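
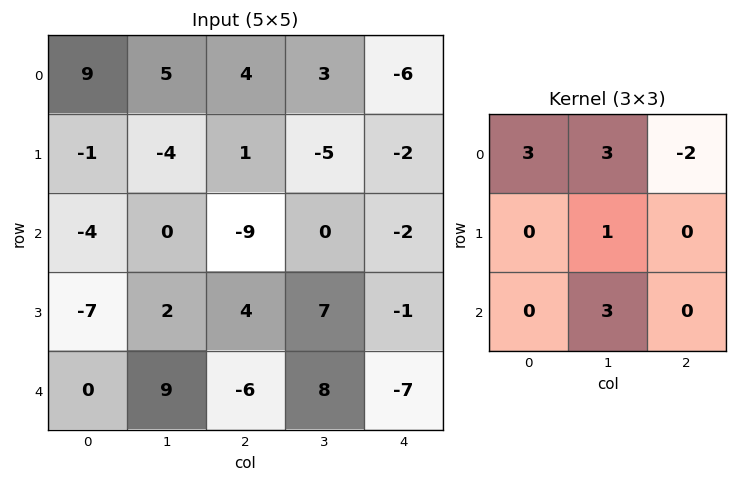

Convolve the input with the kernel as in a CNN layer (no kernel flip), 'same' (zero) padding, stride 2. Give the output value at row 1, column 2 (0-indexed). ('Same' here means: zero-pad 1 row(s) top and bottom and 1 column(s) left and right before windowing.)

The receptive field on the zero-padded input at this output position is [-5 -2 0 / 0 -2 0 / 7 -1 0]. Elementwise product with the kernel and sum: -5·3 + -2·3 + 0·-2 + -2·1 + -1·3.

-26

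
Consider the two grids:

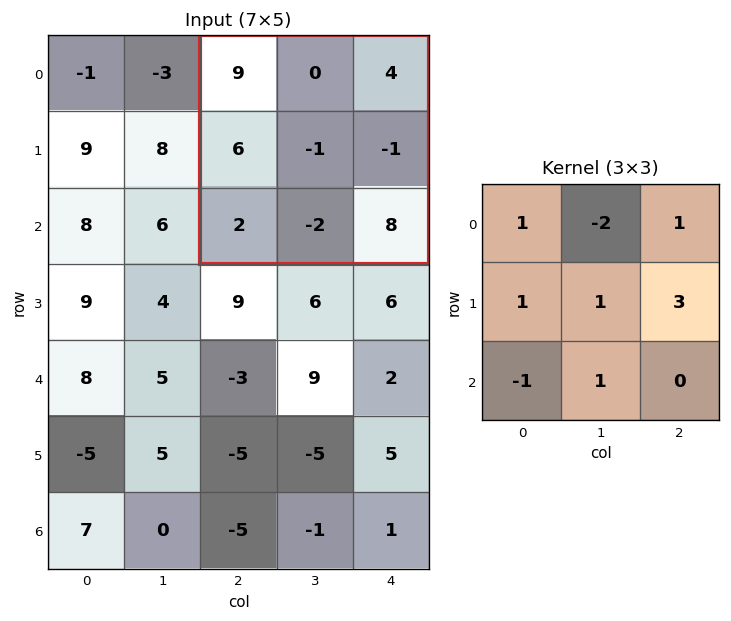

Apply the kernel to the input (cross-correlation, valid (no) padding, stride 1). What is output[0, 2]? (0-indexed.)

11

The receptive field on the input at this output position is [9 0 4 / 6 -1 -1 / 2 -2 8]. Elementwise product with the kernel and sum: 9·1 + 0·-2 + 4·1 + 6·1 + -1·1 + -1·3 + 2·-1 + -2·1.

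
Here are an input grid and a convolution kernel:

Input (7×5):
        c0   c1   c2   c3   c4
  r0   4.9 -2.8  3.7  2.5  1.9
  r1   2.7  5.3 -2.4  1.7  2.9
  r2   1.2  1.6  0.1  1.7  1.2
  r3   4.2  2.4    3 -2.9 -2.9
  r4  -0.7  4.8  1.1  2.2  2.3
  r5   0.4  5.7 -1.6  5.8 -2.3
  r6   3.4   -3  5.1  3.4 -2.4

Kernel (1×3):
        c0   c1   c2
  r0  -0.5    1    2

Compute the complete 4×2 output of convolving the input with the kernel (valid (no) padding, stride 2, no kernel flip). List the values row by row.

Output[0,0]: The receptive field on the input at this output position is [4.9 -2.8 3.7]. Elementwise product with the kernel and sum: 4.9·-0.5 + -2.8·1 + 3.7·2.
Output[0,1]: The receptive field on the input at this output position is [3.7 2.5 1.9]. Elementwise product with the kernel and sum: 3.7·-0.5 + 2.5·1 + 1.9·2.

2.15 4.45
1.2 4.05
7.35 6.25
5.5 -3.95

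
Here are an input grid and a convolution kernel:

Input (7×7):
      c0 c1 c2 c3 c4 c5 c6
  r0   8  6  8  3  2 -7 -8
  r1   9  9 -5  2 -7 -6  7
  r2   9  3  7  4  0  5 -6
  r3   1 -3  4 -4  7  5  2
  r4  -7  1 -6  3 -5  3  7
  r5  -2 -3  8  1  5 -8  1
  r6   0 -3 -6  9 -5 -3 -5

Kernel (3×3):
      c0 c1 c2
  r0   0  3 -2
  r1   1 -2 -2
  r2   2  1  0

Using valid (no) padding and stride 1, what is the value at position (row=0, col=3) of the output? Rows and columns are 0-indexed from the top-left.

The receptive field on the input at this output position is [3 2 -7 / 2 -7 -6 / 4 0 5]. Elementwise product with the kernel and sum: 2·3 + -7·-2 + 2·1 + -7·-2 + -6·-2 + 4·2 + 0·1.

56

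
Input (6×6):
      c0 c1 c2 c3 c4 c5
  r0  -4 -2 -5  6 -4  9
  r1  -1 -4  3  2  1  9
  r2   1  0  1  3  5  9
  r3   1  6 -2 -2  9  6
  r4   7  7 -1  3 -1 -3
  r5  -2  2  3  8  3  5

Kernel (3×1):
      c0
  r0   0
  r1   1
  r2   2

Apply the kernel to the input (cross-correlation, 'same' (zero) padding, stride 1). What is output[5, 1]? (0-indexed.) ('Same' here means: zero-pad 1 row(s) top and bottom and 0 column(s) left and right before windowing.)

The receptive field on the zero-padded input at this output position is [7 / 2 / 0]. Elementwise product with the kernel and sum: 2·1 + 0·2.

2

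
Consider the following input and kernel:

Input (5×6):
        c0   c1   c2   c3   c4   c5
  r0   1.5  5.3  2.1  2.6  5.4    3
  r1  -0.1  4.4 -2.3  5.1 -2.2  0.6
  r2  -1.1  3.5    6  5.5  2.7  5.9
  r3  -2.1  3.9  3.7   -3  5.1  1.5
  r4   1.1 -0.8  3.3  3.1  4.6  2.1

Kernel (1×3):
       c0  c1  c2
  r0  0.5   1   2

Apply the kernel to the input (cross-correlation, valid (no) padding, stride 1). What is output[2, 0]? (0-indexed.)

14.95

The receptive field on the input at this output position is [-1.1 3.5 6]. Elementwise product with the kernel and sum: -1.1·0.5 + 3.5·1 + 6·2.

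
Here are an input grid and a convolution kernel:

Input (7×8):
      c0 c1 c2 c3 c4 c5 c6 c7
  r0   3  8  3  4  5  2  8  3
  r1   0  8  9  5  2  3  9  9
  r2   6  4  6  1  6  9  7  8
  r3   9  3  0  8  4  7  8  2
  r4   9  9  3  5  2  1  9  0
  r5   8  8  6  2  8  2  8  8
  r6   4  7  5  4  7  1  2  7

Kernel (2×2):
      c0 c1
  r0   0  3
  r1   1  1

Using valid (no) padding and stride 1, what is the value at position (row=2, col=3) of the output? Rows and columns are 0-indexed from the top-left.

30

The receptive field on the input at this output position is [1 6 / 8 4]. Elementwise product with the kernel and sum: 6·3 + 8·1 + 4·1.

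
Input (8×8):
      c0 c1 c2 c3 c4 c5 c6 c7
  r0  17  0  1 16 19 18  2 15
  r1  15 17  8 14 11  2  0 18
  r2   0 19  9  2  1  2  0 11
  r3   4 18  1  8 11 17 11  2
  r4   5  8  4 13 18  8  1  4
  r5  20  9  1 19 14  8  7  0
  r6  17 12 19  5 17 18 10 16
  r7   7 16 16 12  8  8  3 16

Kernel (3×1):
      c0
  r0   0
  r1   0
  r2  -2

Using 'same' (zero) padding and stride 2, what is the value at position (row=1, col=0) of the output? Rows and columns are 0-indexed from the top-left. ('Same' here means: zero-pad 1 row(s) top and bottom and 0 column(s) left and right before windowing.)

-8

The receptive field on the zero-padded input at this output position is [15 / 0 / 4]. Elementwise product with the kernel and sum: 4·-2.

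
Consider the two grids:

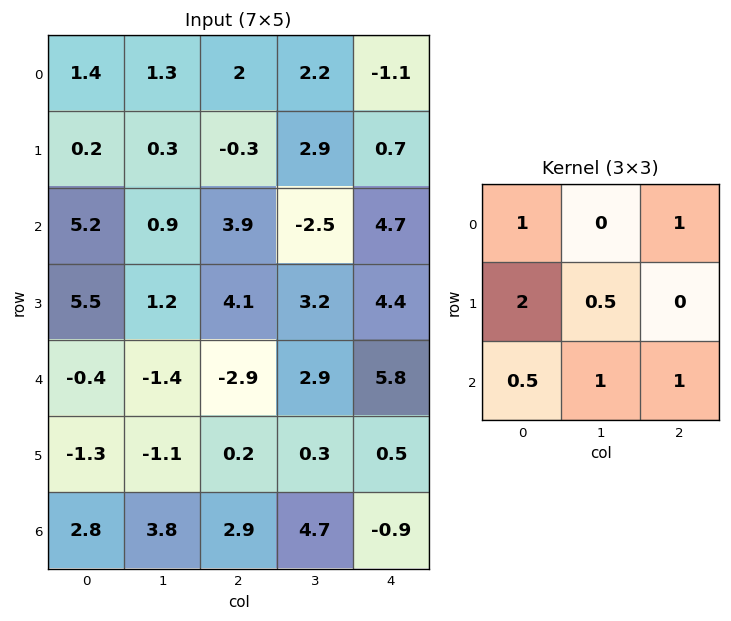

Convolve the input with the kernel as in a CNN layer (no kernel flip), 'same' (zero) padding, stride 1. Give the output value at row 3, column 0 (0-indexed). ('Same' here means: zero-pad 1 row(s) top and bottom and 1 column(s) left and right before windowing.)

The receptive field on the zero-padded input at this output position is [0 5.2 0.9 / 0 5.5 1.2 / 0 -0.4 -1.4]. Elementwise product with the kernel and sum: 0·1 + 0.9·1 + 0·2 + 5.5·0.5 + 0·0.5 + -0.4·1 + -1.4·1.

1.85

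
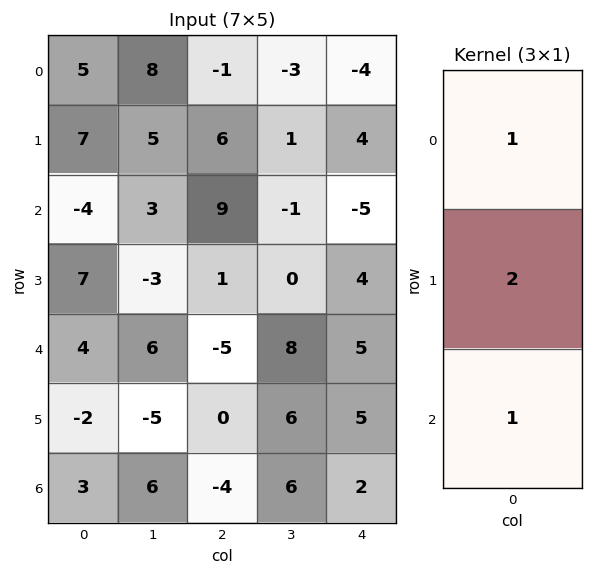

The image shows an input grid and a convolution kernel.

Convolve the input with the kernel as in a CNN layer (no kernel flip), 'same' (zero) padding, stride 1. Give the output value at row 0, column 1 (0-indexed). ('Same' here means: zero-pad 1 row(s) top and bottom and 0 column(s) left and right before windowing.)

21

The receptive field on the zero-padded input at this output position is [0 / 8 / 5]. Elementwise product with the kernel and sum: 0·1 + 8·2 + 5·1.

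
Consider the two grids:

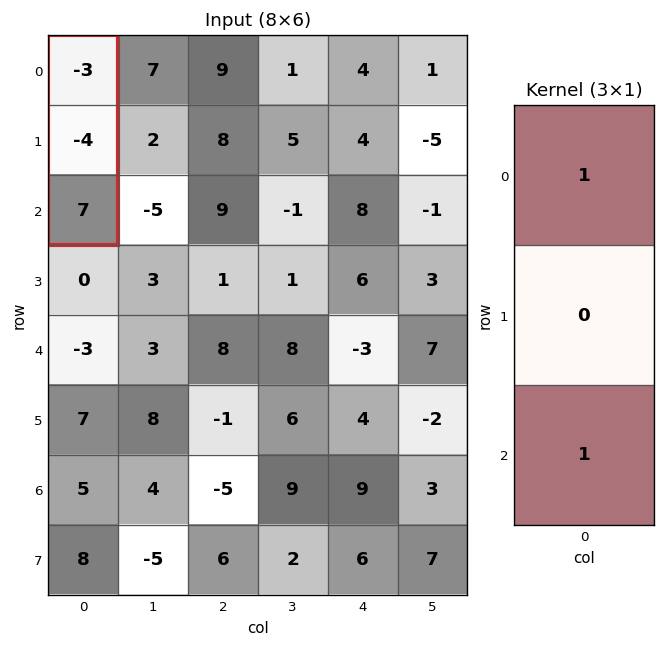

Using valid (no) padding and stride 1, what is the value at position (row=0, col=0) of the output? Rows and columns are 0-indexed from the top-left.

4

The receptive field on the input at this output position is [-3 / -4 / 7]. Elementwise product with the kernel and sum: -3·1 + 7·1.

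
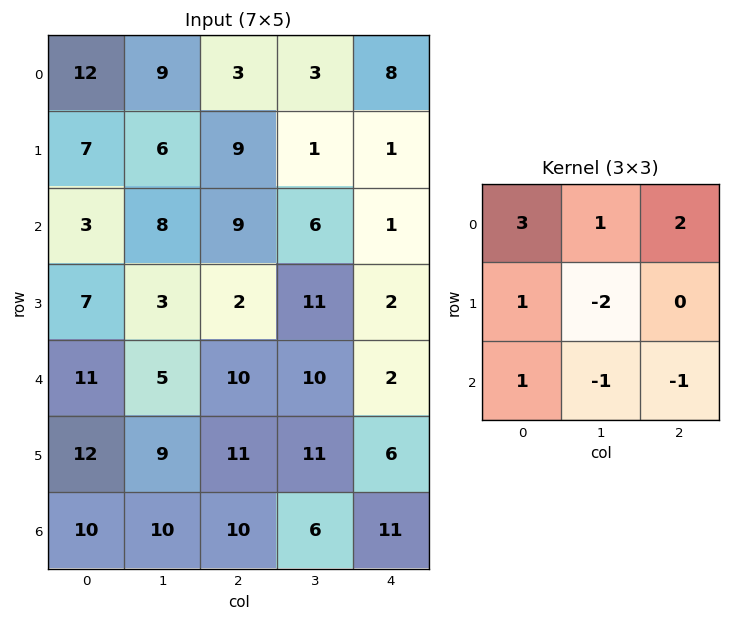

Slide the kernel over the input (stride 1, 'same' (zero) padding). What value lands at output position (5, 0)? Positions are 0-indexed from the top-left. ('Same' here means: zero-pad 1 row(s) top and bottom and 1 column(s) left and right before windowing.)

-23

The receptive field on the zero-padded input at this output position is [0 11 5 / 0 12 9 / 0 10 10]. Elementwise product with the kernel and sum: 0·3 + 11·1 + 5·2 + 0·1 + 12·-2 + 0·1 + 10·-1 + 10·-1.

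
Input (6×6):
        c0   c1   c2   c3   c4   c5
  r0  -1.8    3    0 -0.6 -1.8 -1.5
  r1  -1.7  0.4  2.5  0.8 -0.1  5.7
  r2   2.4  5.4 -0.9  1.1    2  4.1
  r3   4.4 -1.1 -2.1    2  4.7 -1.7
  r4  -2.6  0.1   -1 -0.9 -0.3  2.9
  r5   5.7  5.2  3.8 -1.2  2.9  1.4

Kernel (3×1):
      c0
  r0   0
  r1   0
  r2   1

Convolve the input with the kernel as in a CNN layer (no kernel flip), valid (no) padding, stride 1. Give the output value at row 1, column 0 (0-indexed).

4.4

The receptive field on the input at this output position is [-1.7 / 2.4 / 4.4]. Elementwise product with the kernel and sum: 4.4·1.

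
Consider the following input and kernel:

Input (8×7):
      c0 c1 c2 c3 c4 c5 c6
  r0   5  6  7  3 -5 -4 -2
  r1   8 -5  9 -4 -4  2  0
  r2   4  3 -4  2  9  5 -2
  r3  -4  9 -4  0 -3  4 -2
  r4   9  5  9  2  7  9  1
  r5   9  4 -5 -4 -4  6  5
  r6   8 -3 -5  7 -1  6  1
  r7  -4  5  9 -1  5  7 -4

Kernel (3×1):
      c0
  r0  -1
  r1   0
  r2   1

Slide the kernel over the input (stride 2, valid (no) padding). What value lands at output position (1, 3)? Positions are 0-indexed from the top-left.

3

The receptive field on the input at this output position is [-2 / -2 / 1]. Elementwise product with the kernel and sum: -2·-1 + 1·1.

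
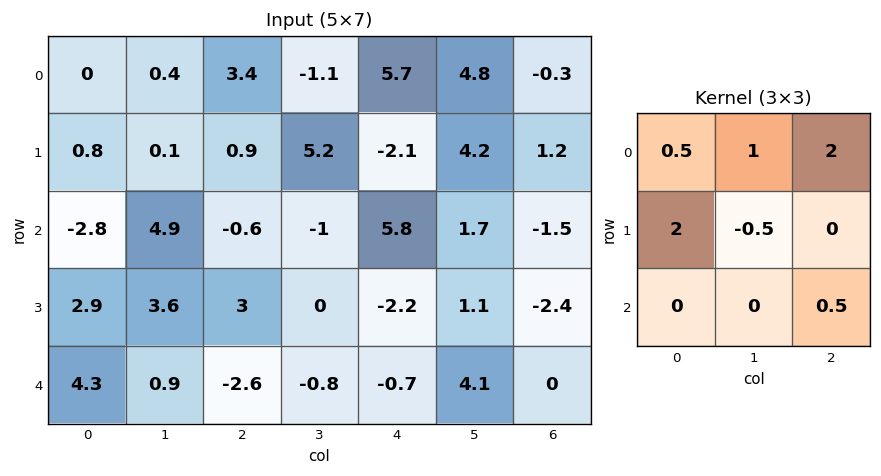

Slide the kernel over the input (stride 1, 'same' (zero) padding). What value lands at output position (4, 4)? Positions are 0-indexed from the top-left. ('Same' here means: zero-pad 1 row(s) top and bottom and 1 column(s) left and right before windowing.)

The receptive field on the zero-padded input at this output position is [0 -2.2 1.1 / -0.8 -0.7 4.1 / 0 0 0]. Elementwise product with the kernel and sum: 0·0.5 + -2.2·1 + 1.1·2 + -0.8·2 + -0.7·-0.5 + 0·0.5.

-1.25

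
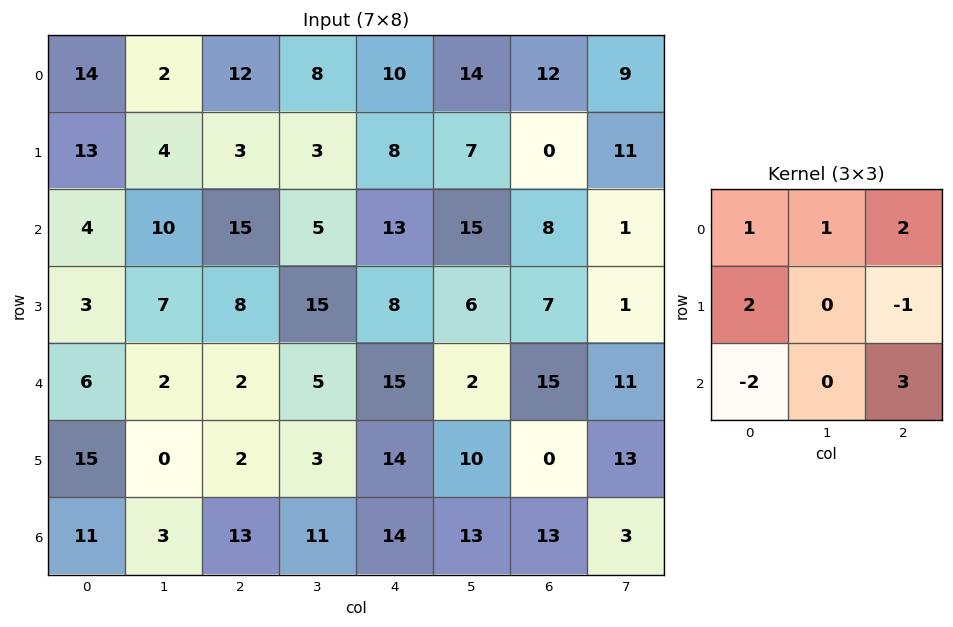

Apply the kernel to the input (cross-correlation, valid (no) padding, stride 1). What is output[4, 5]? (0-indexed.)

The receptive field on the input at this output position is [2 15 11 / 10 0 13 / 13 13 3]. Elementwise product with the kernel and sum: 2·1 + 15·1 + 11·2 + 10·2 + 13·-1 + 13·-2 + 3·3.

29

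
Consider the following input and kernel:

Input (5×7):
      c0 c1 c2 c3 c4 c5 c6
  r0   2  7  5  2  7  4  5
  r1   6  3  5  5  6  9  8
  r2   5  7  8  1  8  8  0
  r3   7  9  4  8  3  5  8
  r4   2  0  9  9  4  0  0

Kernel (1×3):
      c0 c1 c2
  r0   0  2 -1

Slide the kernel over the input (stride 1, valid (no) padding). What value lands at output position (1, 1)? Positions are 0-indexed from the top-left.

5

The receptive field on the input at this output position is [3 5 5]. Elementwise product with the kernel and sum: 5·2 + 5·-1.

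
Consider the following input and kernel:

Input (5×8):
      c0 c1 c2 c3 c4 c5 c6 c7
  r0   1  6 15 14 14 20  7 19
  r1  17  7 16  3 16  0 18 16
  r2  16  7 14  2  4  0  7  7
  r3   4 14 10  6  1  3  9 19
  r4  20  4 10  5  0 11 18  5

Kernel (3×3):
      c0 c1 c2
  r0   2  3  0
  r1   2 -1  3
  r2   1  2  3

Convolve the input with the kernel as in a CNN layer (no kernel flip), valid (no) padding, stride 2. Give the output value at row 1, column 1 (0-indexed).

71

The receptive field on the input at this output position is [14 2 4 / 10 6 1 / 10 5 0]. Elementwise product with the kernel and sum: 14·2 + 2·3 + 10·2 + 6·-1 + 1·3 + 10·1 + 5·2 + 0·3.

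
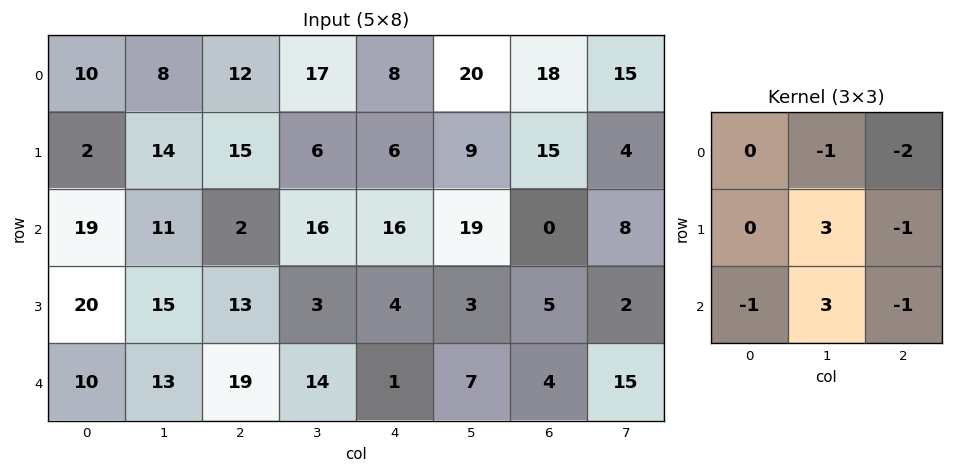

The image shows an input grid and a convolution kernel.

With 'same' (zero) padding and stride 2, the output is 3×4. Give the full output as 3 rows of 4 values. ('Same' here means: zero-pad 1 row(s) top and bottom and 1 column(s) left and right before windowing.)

14 44 7 71
61 -16 11 -21
-33 24 -14 -12

Output[0,0]: The receptive field on the zero-padded input at this output position is [0 0 0 / 0 10 8 / 0 2 14]. Elementwise product with the kernel and sum: 0·-1 + 0·-2 + 10·3 + 8·-1 + 0·-1 + 2·3 + 14·-1.
Output[0,1]: The receptive field on the zero-padded input at this output position is [0 0 0 / 8 12 17 / 14 15 6]. Elementwise product with the kernel and sum: 0·-1 + 0·-2 + 12·3 + 17·-1 + 14·-1 + 15·3 + 6·-1.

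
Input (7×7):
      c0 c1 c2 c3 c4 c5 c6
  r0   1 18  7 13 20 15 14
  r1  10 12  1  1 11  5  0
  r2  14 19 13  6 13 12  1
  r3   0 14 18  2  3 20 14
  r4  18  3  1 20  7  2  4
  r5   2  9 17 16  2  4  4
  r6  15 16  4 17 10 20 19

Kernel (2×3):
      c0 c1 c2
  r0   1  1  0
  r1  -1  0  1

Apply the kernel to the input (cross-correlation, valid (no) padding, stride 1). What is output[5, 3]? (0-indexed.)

21

The receptive field on the input at this output position is [16 2 4 / 17 10 20]. Elementwise product with the kernel and sum: 16·1 + 2·1 + 17·-1 + 20·1.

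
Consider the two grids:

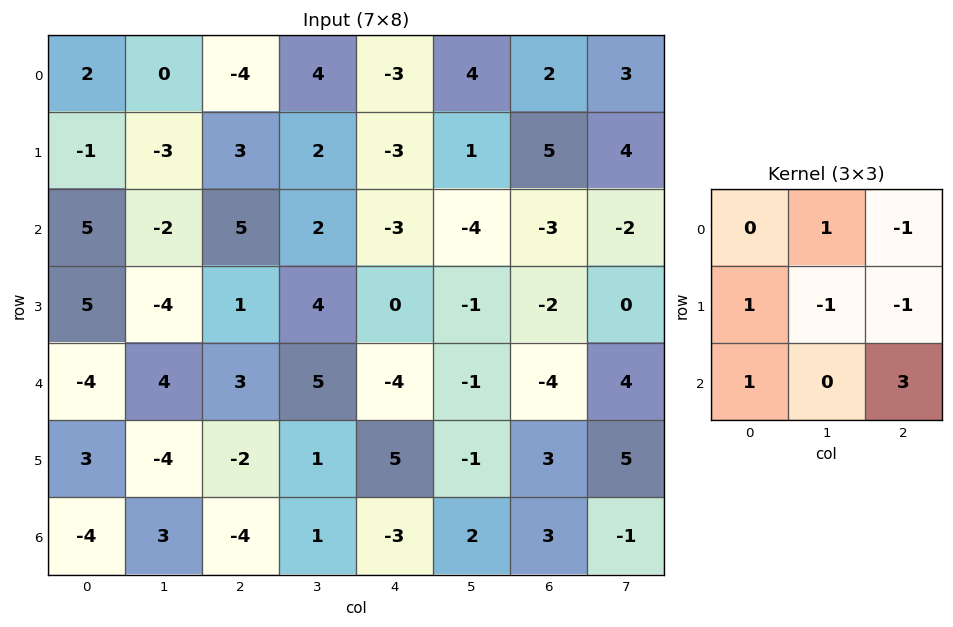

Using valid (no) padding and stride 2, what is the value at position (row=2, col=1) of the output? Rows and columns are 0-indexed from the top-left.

The receptive field on the input at this output position is [3 5 -4 / -2 1 5 / -4 1 -3]. Elementwise product with the kernel and sum: 5·1 + -4·-1 + -2·1 + 1·-1 + 5·-1 + -4·1 + -3·3.

-12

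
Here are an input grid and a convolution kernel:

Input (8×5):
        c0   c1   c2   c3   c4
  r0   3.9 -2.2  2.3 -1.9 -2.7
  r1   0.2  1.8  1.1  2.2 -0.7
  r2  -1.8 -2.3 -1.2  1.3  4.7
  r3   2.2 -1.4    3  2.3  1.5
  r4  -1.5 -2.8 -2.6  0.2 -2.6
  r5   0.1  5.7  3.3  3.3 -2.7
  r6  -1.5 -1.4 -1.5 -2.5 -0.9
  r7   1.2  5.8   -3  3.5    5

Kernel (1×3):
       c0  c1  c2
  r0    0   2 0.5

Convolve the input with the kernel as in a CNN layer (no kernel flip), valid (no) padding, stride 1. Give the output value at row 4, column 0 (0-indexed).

-6.9

The receptive field on the input at this output position is [-1.5 -2.8 -2.6]. Elementwise product with the kernel and sum: -2.8·2 + -2.6·0.5.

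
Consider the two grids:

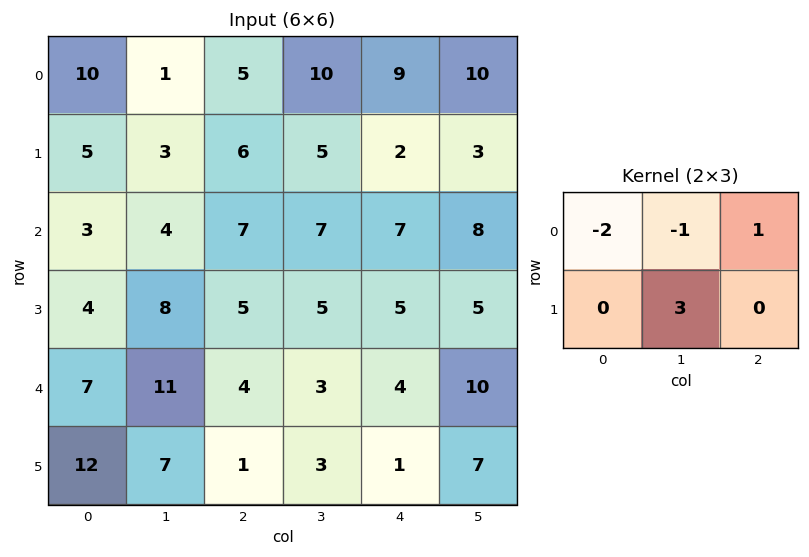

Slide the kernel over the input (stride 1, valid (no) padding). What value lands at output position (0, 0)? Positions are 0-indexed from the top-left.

-7

The receptive field on the input at this output position is [10 1 5 / 5 3 6]. Elementwise product with the kernel and sum: 10·-2 + 1·-1 + 5·1 + 3·3.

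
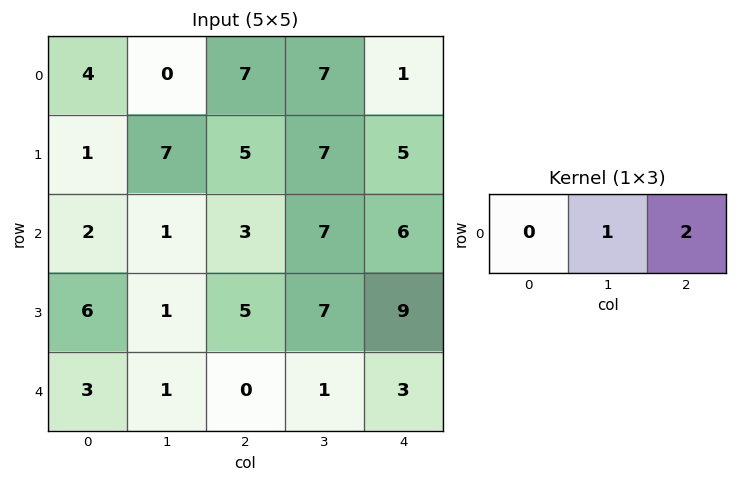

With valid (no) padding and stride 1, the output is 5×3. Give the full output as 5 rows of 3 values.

14 21 9
17 19 17
7 17 19
11 19 25
1 2 7

Output[0,0]: The receptive field on the input at this output position is [4 0 7]. Elementwise product with the kernel and sum: 0·1 + 7·2.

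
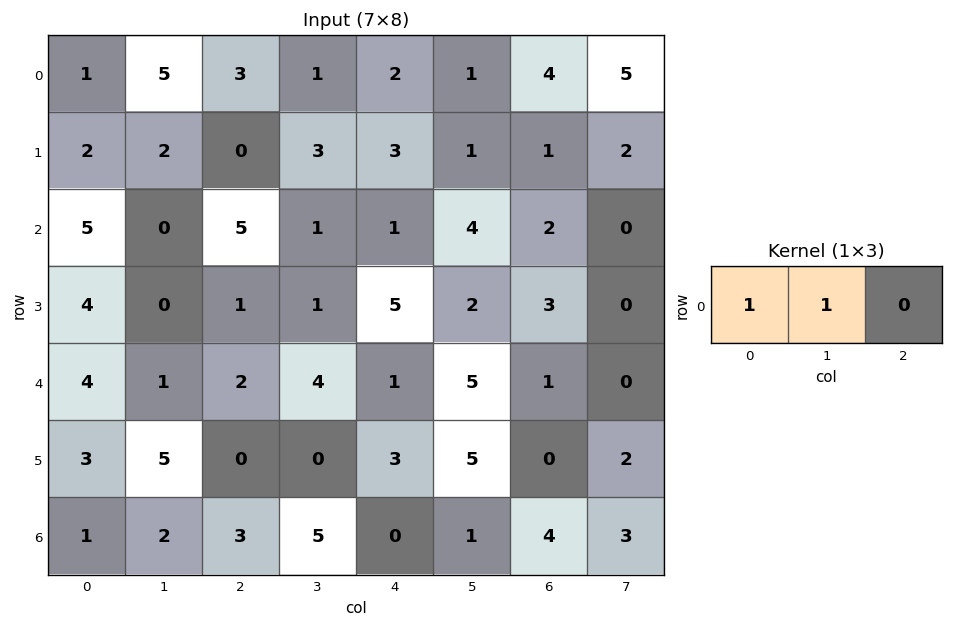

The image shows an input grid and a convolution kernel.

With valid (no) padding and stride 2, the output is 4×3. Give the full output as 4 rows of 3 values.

6 4 3
5 6 5
5 6 6
3 8 1

Output[0,0]: The receptive field on the input at this output position is [1 5 3]. Elementwise product with the kernel and sum: 1·1 + 5·1.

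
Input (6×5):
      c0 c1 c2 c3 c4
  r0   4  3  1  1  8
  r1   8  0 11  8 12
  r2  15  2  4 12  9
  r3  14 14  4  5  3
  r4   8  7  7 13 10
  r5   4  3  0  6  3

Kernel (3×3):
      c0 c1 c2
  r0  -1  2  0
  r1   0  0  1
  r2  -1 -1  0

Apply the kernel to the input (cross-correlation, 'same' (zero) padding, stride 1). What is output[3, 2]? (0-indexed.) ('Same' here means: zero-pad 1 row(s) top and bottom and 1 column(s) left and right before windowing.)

The receptive field on the zero-padded input at this output position is [2 4 12 / 14 4 5 / 7 7 13]. Elementwise product with the kernel and sum: 2·-1 + 4·2 + 5·1 + 7·-1 + 7·-1.

-3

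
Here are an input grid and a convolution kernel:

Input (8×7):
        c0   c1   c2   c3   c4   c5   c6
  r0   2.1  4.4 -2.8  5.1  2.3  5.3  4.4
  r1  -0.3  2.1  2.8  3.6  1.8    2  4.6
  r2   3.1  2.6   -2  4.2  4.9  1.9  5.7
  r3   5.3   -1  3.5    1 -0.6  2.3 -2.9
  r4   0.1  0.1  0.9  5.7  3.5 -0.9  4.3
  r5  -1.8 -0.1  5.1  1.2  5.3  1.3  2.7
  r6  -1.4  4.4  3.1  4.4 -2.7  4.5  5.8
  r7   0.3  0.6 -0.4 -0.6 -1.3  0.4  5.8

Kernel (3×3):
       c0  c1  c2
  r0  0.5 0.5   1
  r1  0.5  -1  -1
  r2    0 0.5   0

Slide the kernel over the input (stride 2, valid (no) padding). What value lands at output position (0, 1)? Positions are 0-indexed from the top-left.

1.55

The receptive field on the input at this output position is [-2.8 5.1 2.3 / 2.8 3.6 1.8 / -2 4.2 4.9]. Elementwise product with the kernel and sum: -2.8·0.5 + 5.1·0.5 + 2.3·1 + 2.8·0.5 + 3.6·-1 + 1.8·-1 + 4.2·0.5.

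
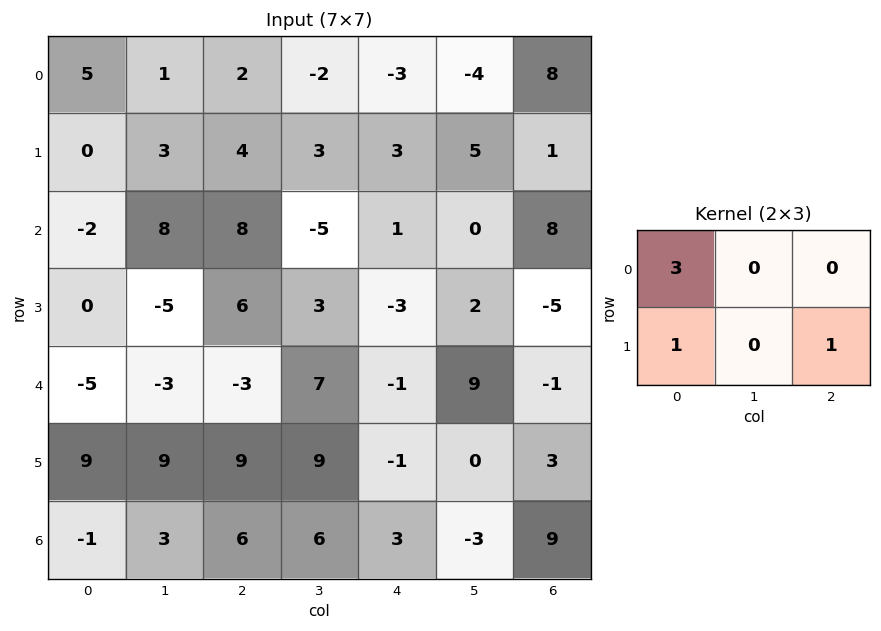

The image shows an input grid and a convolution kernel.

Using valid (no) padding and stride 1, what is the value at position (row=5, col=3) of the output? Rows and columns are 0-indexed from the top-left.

30

The receptive field on the input at this output position is [9 -1 0 / 6 3 -3]. Elementwise product with the kernel and sum: 9·3 + 6·1 + -3·1.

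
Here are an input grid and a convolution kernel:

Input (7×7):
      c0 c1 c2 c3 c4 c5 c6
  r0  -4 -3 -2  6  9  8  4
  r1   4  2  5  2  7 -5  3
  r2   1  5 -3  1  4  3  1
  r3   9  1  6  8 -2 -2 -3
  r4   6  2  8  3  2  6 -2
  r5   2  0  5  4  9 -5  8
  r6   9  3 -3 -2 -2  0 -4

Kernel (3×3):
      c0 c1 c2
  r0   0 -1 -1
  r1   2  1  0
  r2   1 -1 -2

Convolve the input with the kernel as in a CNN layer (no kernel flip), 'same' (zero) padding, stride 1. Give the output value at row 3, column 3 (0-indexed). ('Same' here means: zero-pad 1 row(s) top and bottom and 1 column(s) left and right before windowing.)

16

The receptive field on the zero-padded input at this output position is [-3 1 4 / 6 8 -2 / 8 3 2]. Elementwise product with the kernel and sum: 1·-1 + 4·-1 + 6·2 + 8·1 + 8·1 + 3·-1 + 2·-2.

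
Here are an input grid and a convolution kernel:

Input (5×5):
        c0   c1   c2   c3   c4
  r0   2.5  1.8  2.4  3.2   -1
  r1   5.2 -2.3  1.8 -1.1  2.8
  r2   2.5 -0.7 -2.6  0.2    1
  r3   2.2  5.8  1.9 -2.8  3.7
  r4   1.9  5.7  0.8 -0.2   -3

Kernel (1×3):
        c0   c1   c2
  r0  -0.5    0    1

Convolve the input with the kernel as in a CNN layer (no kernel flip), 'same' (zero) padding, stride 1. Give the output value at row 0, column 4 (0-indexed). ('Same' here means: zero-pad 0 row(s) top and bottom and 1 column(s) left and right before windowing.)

-1.6

The receptive field on the zero-padded input at this output position is [3.2 -1 0]. Elementwise product with the kernel and sum: 3.2·-0.5 + 0·1.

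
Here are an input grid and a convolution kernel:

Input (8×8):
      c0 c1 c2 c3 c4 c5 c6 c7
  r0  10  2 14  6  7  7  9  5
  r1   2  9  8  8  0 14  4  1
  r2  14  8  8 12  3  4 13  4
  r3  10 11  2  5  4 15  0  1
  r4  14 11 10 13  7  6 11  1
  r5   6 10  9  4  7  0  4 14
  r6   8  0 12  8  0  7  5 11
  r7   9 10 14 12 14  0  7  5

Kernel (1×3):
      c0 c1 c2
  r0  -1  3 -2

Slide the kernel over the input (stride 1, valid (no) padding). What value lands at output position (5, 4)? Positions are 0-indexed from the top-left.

The receptive field on the input at this output position is [7 0 4]. Elementwise product with the kernel and sum: 7·-1 + 0·3 + 4·-2.

-15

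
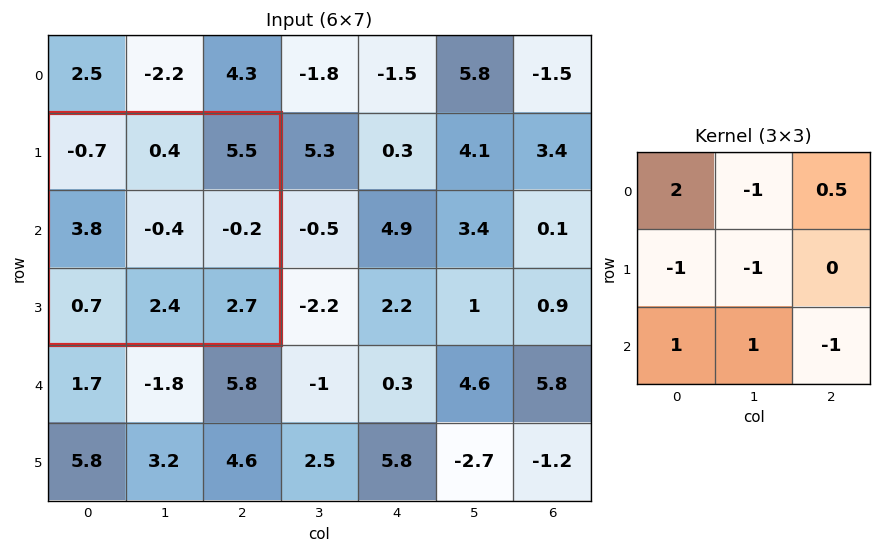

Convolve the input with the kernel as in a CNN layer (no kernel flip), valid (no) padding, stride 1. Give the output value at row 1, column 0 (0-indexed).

The receptive field on the input at this output position is [-0.7 0.4 5.5 / 3.8 -0.4 -0.2 / 0.7 2.4 2.7]. Elementwise product with the kernel and sum: -0.7·2 + 0.4·-1 + 5.5·0.5 + 3.8·-1 + -0.4·-1 + 0.7·1 + 2.4·1 + 2.7·-1.

-2.05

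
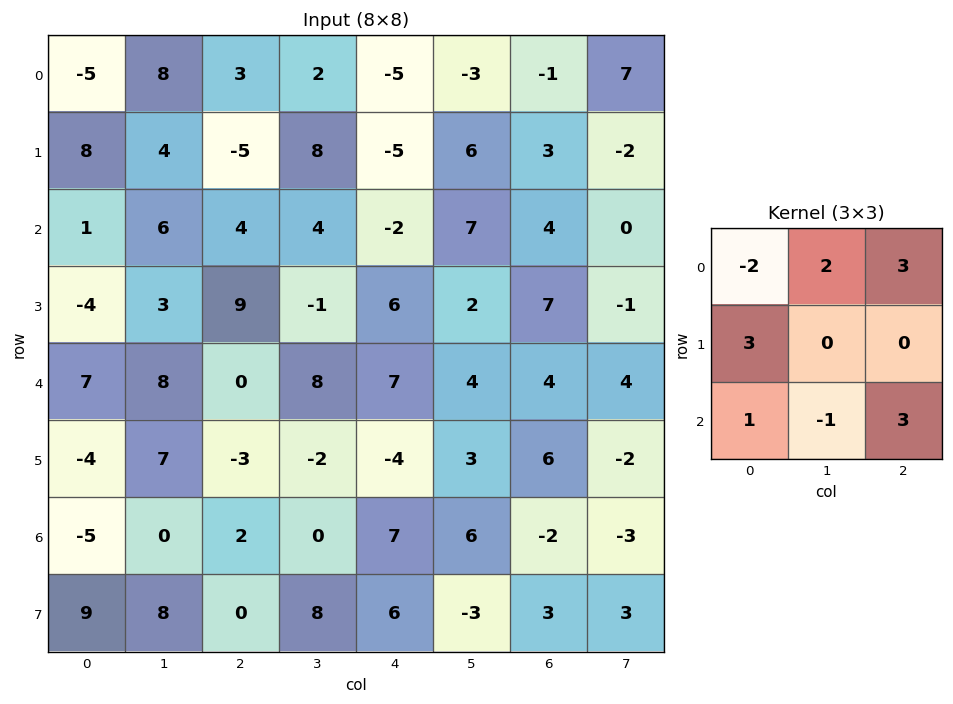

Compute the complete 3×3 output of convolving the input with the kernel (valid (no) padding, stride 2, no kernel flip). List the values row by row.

66 -38 -11
9 34 63
-9 51 -11

Output[0,0]: The receptive field on the input at this output position is [-5 8 3 / 8 4 -5 / 1 6 4]. Elementwise product with the kernel and sum: -5·-2 + 8·2 + 3·3 + 8·3 + 1·1 + 6·-1 + 4·3.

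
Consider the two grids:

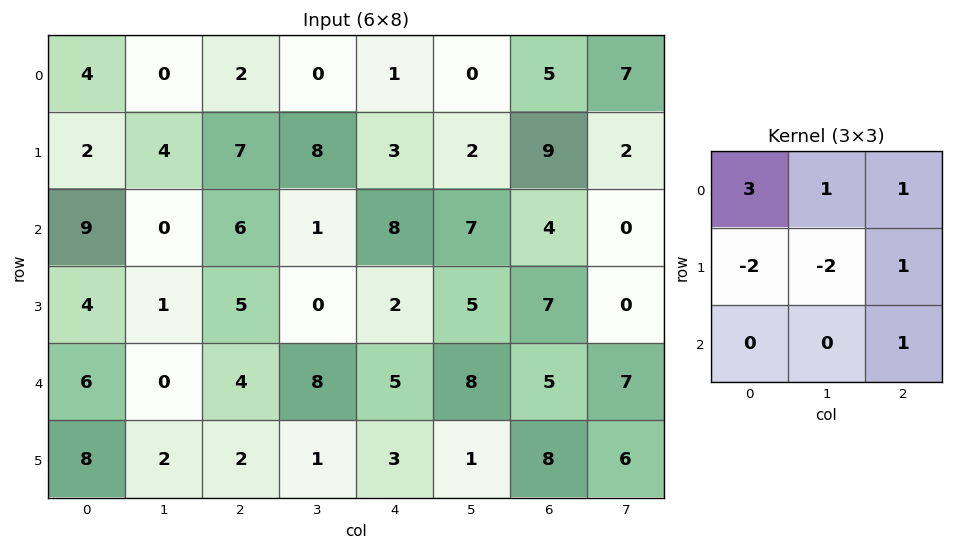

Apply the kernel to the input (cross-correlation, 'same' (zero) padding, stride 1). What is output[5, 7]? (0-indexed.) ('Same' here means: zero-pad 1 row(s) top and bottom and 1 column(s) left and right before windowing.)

-6

The receptive field on the zero-padded input at this output position is [5 7 0 / 8 6 0 / 0 0 0]. Elementwise product with the kernel and sum: 5·3 + 7·1 + 0·1 + 8·-2 + 6·-2 + 0·1 + 0·1.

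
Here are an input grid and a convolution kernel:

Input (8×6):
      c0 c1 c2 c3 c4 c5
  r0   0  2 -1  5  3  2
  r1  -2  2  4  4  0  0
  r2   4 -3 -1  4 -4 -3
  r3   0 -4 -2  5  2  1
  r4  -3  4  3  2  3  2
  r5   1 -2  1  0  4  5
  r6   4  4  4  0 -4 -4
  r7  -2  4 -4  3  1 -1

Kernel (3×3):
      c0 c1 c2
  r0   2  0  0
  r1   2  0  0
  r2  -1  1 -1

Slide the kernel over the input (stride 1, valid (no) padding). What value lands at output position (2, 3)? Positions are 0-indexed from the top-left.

The receptive field on the input at this output position is [4 -4 -3 / 5 2 1 / 2 3 2]. Elementwise product with the kernel and sum: 4·2 + 5·2 + 2·-1 + 3·1 + 2·-1.

17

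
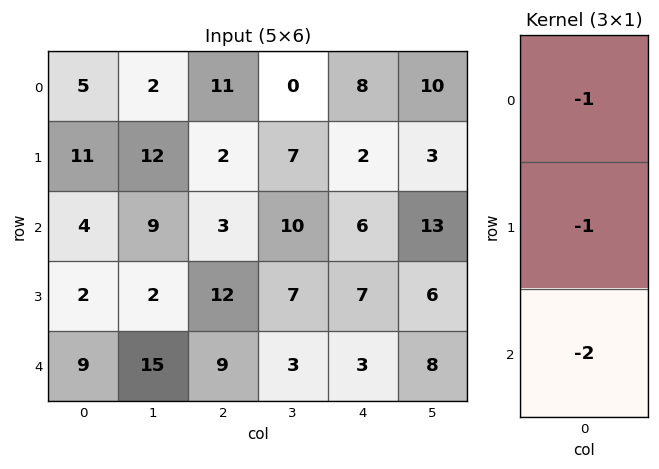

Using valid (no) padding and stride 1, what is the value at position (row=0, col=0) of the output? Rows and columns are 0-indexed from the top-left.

-24

The receptive field on the input at this output position is [5 / 11 / 4]. Elementwise product with the kernel and sum: 5·-1 + 11·-1 + 4·-2.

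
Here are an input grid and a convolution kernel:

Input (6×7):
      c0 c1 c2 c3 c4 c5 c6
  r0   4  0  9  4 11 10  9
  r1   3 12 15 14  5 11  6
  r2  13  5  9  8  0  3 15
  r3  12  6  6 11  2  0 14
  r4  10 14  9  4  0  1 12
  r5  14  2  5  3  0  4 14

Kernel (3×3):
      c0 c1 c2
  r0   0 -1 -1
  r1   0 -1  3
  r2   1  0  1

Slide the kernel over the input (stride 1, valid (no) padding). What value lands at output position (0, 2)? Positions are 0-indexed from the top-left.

-5

The receptive field on the input at this output position is [9 4 11 / 15 14 5 / 9 8 0]. Elementwise product with the kernel and sum: 4·-1 + 11·-1 + 14·-1 + 5·3 + 9·1 + 0·1.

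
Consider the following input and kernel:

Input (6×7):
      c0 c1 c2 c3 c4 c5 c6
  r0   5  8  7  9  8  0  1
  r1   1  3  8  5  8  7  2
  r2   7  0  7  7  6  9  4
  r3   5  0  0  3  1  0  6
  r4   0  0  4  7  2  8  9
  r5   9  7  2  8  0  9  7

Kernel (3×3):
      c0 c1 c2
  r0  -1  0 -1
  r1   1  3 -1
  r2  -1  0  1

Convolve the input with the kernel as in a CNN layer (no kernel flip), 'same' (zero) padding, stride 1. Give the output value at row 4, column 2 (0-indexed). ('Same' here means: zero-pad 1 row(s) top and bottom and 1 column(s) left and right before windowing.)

The receptive field on the zero-padded input at this output position is [0 0 3 / 0 4 7 / 7 2 8]. Elementwise product with the kernel and sum: 0·-1 + 3·-1 + 0·1 + 4·3 + 7·-1 + 7·-1 + 8·1.

3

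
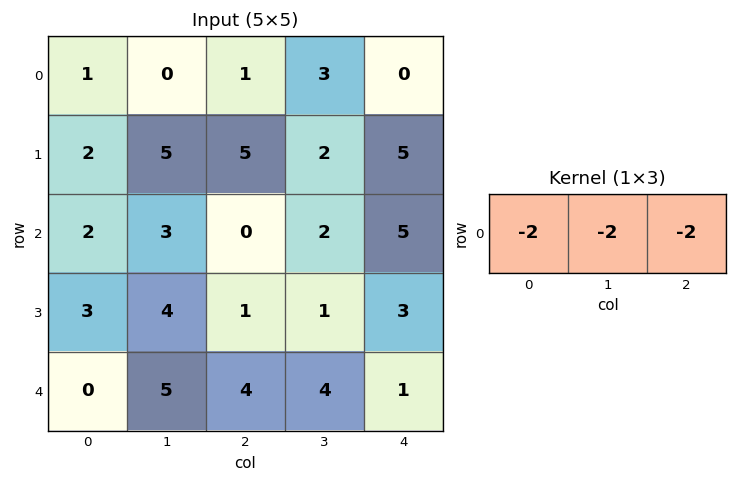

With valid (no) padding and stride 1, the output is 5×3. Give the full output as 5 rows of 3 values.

Output[0,0]: The receptive field on the input at this output position is [1 0 1]. Elementwise product with the kernel and sum: 1·-2 + 0·-2 + 1·-2.

-4 -8 -8
-24 -24 -24
-10 -10 -14
-16 -12 -10
-18 -26 -18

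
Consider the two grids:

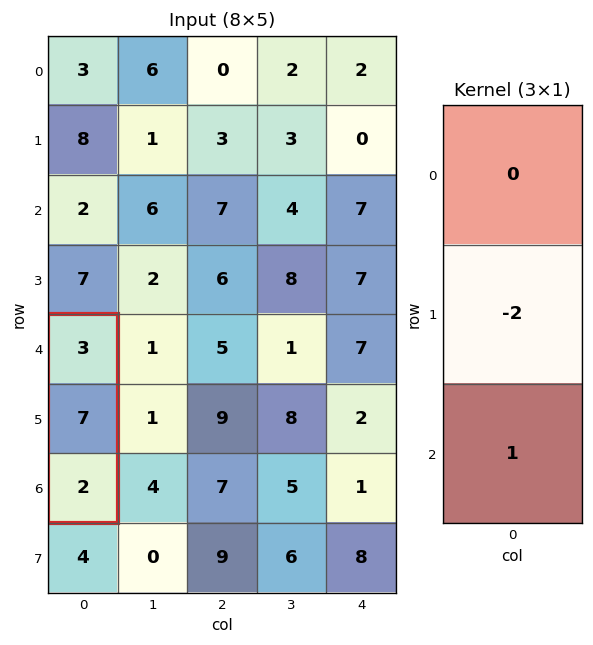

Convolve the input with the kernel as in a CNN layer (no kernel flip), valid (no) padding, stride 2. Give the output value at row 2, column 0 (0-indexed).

The receptive field on the input at this output position is [3 / 7 / 2]. Elementwise product with the kernel and sum: 7·-2 + 2·1.

-12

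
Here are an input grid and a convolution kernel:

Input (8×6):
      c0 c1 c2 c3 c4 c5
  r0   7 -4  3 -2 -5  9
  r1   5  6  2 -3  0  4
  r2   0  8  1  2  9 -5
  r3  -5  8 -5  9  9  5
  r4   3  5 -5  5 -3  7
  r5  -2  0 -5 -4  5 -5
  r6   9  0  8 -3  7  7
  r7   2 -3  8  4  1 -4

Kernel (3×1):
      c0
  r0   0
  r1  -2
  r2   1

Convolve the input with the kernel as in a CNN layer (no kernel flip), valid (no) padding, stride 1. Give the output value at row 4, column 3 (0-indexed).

5

The receptive field on the input at this output position is [5 / -4 / -3]. Elementwise product with the kernel and sum: -4·-2 + -3·1.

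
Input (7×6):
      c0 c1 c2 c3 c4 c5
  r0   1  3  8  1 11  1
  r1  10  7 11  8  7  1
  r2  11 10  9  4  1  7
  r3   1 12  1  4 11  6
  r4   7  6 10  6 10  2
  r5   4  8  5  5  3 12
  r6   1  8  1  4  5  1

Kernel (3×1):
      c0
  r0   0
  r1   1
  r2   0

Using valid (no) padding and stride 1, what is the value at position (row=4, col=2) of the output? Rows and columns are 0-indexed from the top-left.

5

The receptive field on the input at this output position is [10 / 5 / 1]. Elementwise product with the kernel and sum: 5·1.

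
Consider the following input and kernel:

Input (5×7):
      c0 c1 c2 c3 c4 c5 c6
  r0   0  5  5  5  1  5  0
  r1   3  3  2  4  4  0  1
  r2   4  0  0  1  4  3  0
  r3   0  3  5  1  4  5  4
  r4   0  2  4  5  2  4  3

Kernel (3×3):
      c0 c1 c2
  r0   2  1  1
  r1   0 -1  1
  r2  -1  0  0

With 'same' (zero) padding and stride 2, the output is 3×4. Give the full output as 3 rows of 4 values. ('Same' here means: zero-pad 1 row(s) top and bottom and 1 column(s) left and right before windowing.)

5 -3 0 0
2 10 10 -4
5 13 13 11

Output[0,0]: The receptive field on the zero-padded input at this output position is [0 0 0 / 0 0 5 / 0 3 3]. Elementwise product with the kernel and sum: 0·2 + 0·1 + 0·1 + 0·-1 + 5·1 + 0·-1.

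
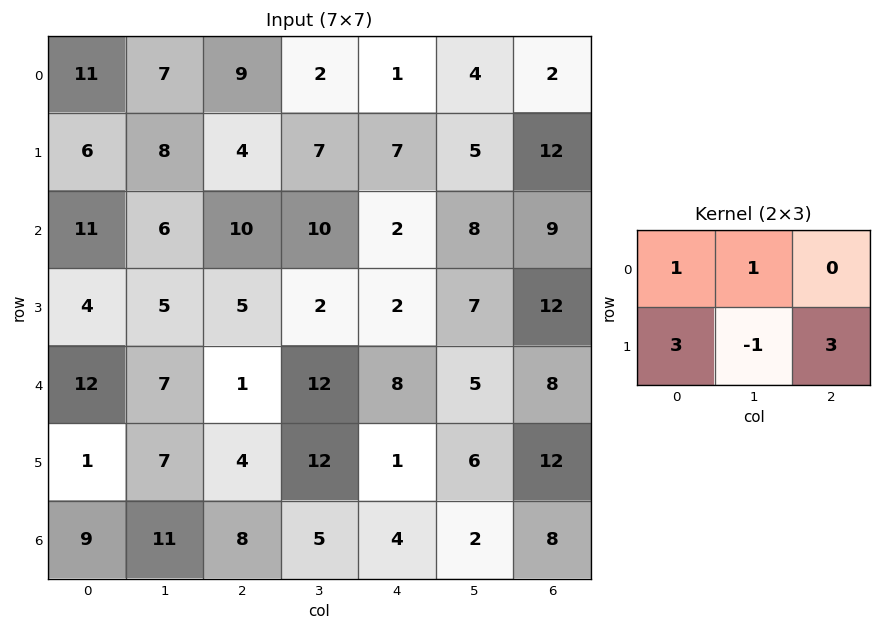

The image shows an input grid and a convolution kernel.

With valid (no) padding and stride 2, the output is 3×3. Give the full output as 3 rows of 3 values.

40 37 57
39 39 45
27 16 46

Output[0,0]: The receptive field on the input at this output position is [11 7 9 / 6 8 4]. Elementwise product with the kernel and sum: 11·1 + 7·1 + 6·3 + 8·-1 + 4·3.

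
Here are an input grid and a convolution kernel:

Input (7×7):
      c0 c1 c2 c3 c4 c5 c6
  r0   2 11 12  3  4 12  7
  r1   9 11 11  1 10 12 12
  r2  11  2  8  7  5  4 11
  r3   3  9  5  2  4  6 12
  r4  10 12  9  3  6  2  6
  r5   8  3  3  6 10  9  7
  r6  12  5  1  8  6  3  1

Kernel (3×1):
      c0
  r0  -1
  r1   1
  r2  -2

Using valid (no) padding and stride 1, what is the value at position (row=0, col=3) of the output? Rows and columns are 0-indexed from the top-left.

-16

The receptive field on the input at this output position is [3 / 1 / 7]. Elementwise product with the kernel and sum: 3·-1 + 1·1 + 7·-2.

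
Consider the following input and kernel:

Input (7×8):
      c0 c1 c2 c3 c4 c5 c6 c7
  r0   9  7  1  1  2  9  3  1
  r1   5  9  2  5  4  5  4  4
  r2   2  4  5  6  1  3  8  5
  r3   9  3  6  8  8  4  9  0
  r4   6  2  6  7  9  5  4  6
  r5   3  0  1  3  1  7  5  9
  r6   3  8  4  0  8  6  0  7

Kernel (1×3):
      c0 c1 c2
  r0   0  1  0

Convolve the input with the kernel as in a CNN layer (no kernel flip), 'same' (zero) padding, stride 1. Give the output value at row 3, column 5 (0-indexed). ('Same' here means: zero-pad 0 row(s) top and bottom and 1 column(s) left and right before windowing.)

The receptive field on the zero-padded input at this output position is [8 4 9]. Elementwise product with the kernel and sum: 4·1.

4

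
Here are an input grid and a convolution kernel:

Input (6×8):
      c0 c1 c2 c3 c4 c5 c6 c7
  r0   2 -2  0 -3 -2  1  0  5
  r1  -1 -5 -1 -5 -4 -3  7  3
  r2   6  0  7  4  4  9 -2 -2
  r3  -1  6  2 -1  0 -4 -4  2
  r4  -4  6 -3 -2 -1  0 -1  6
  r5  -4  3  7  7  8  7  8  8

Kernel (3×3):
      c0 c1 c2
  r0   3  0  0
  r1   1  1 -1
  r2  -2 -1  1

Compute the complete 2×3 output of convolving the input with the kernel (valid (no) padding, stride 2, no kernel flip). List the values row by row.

-4 -16 -39
20 29 13

Output[0,0]: The receptive field on the input at this output position is [2 -2 0 / -1 -5 -1 / 6 0 7]. Elementwise product with the kernel and sum: 2·3 + -1·1 + -5·1 + -1·-1 + 6·-2 + 0·-1 + 7·1.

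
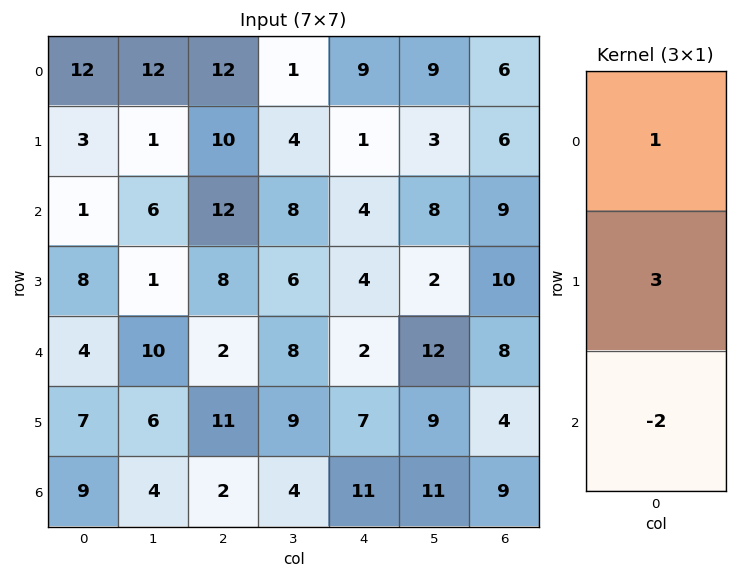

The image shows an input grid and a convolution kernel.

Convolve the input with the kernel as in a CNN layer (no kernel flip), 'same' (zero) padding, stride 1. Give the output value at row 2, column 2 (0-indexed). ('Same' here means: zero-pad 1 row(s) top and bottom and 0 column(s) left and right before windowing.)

The receptive field on the zero-padded input at this output position is [10 / 12 / 8]. Elementwise product with the kernel and sum: 10·1 + 12·3 + 8·-2.

30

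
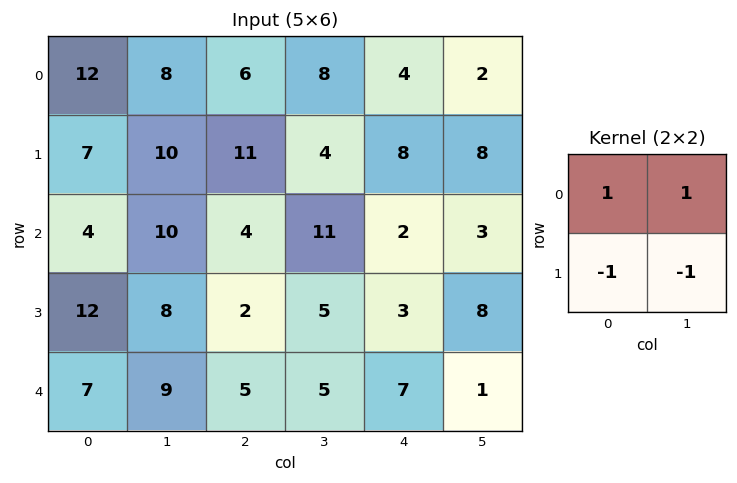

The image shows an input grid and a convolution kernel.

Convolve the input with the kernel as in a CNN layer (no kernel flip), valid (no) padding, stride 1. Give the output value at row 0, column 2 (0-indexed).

-1

The receptive field on the input at this output position is [6 8 / 11 4]. Elementwise product with the kernel and sum: 6·1 + 8·1 + 11·-1 + 4·-1.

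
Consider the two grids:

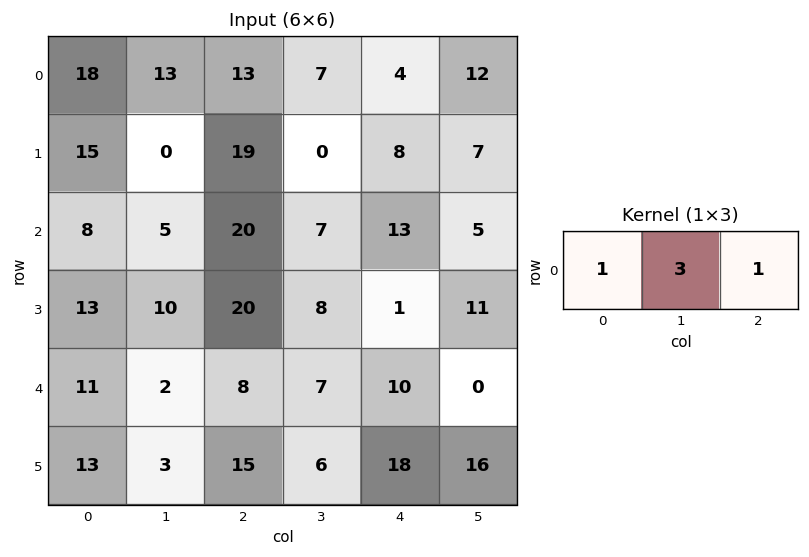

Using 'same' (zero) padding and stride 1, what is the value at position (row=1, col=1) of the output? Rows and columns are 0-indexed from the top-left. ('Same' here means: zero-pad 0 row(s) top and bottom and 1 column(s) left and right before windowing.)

The receptive field on the zero-padded input at this output position is [15 0 19]. Elementwise product with the kernel and sum: 15·1 + 0·3 + 19·1.

34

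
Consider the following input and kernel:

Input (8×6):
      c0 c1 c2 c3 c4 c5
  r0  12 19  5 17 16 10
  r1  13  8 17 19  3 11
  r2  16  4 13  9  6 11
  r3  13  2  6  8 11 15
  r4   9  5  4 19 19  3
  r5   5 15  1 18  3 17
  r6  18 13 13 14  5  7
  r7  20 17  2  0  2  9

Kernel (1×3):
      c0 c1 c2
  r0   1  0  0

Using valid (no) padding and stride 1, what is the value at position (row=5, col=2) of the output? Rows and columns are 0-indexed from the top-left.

The receptive field on the input at this output position is [1 18 3]. Elementwise product with the kernel and sum: 1·1.

1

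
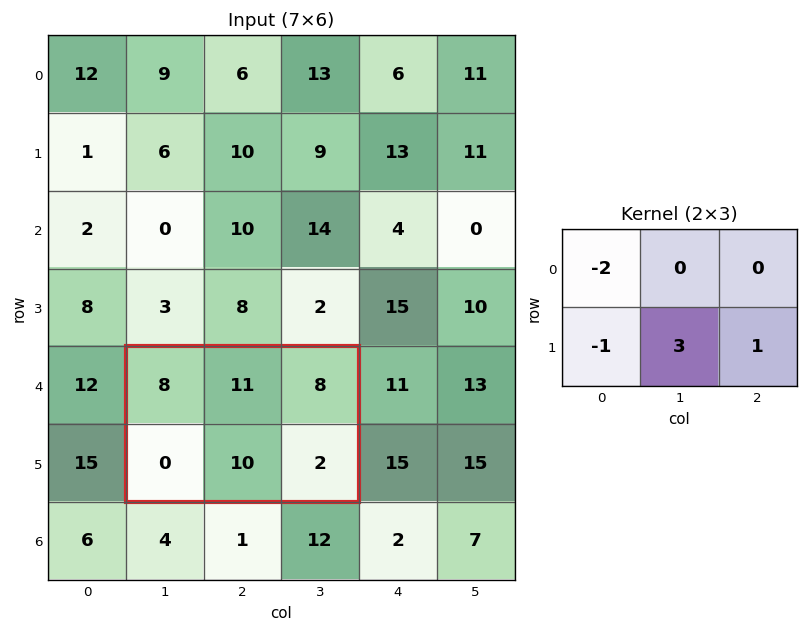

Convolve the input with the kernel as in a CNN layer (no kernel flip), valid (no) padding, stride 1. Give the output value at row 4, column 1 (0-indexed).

16

The receptive field on the input at this output position is [8 11 8 / 0 10 2]. Elementwise product with the kernel and sum: 8·-2 + 0·-1 + 10·3 + 2·1.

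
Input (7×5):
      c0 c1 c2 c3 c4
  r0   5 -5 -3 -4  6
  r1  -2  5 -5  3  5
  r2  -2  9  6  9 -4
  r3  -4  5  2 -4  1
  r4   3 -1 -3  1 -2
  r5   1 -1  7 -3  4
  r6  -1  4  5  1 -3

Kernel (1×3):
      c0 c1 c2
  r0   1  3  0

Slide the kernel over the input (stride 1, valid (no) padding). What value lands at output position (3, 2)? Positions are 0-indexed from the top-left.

-10

The receptive field on the input at this output position is [2 -4 1]. Elementwise product with the kernel and sum: 2·1 + -4·3.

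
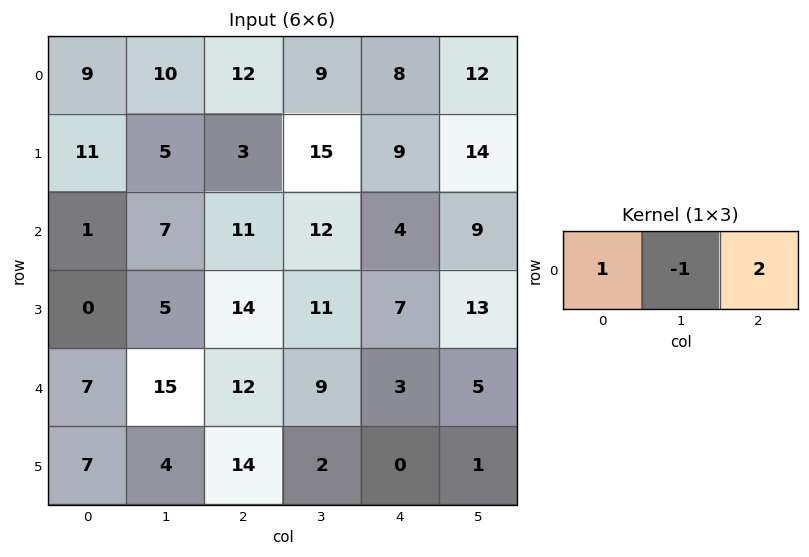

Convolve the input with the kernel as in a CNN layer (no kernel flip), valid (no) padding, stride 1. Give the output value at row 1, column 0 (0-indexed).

The receptive field on the input at this output position is [11 5 3]. Elementwise product with the kernel and sum: 11·1 + 5·-1 + 3·2.

12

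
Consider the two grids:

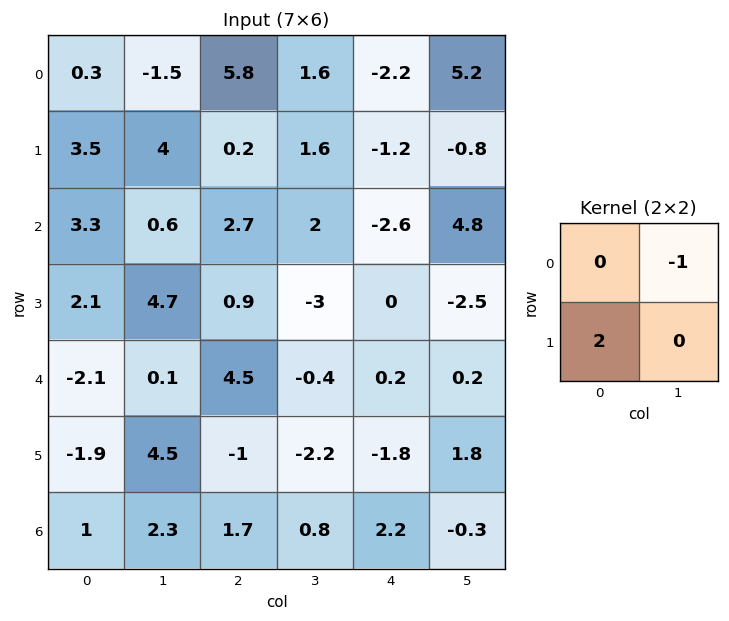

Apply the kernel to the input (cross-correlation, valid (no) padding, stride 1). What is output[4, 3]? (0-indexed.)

The receptive field on the input at this output position is [-0.4 0.2 / -2.2 -1.8]. Elementwise product with the kernel and sum: 0.2·-1 + -2.2·2.

-4.6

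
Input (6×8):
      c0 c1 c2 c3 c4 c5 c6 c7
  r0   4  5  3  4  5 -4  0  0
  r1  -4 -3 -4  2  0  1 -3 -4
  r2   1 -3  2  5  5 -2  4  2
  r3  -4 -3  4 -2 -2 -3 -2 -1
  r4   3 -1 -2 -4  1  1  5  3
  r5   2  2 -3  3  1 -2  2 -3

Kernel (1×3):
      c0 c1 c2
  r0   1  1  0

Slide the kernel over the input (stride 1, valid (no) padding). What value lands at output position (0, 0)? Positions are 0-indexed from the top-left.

The receptive field on the input at this output position is [4 5 3]. Elementwise product with the kernel and sum: 4·1 + 5·1.

9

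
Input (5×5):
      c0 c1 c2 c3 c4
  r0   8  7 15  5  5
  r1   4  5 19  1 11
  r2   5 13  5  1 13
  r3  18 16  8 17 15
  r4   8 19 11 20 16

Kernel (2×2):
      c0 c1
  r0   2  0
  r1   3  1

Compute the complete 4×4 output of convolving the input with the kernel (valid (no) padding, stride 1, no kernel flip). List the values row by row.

Output[0,0]: The receptive field on the input at this output position is [8 7 / 4 5]. Elementwise product with the kernel and sum: 8·2 + 4·3 + 5·1.

33 48 88 24
36 54 54 18
80 82 51 68
79 100 69 110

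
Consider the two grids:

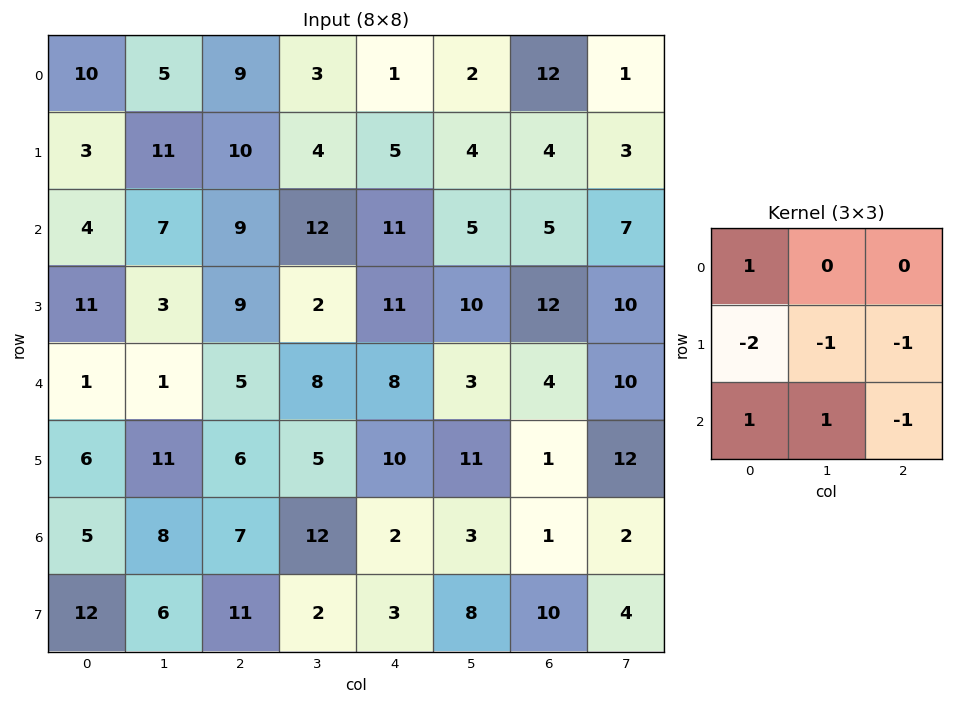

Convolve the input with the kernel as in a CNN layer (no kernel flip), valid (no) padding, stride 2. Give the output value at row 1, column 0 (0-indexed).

The receptive field on the input at this output position is [4 7 9 / 11 3 9 / 1 1 5]. Elementwise product with the kernel and sum: 4·1 + 11·-2 + 3·-1 + 9·-1 + 1·1 + 1·1 + 5·-1.

-33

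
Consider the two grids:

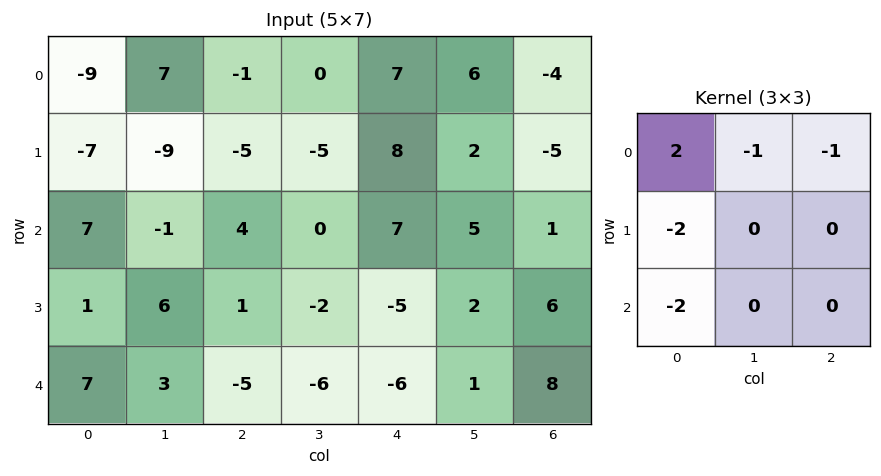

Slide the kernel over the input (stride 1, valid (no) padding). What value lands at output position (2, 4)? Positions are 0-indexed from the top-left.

30

The receptive field on the input at this output position is [7 5 1 / -5 2 6 / -6 1 8]. Elementwise product with the kernel and sum: 7·2 + 5·-1 + 1·-1 + -5·-2 + -6·-2.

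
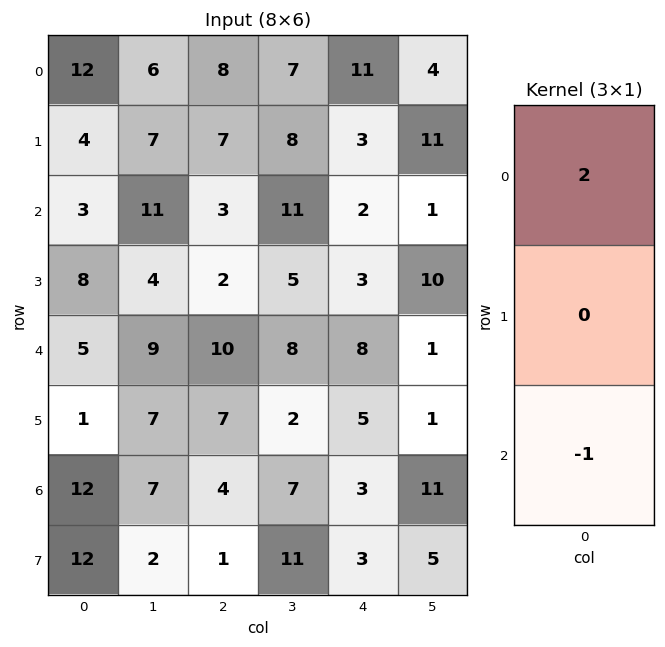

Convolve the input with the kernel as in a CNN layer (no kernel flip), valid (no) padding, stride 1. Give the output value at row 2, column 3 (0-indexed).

The receptive field on the input at this output position is [11 / 5 / 8]. Elementwise product with the kernel and sum: 11·2 + 8·-1.

14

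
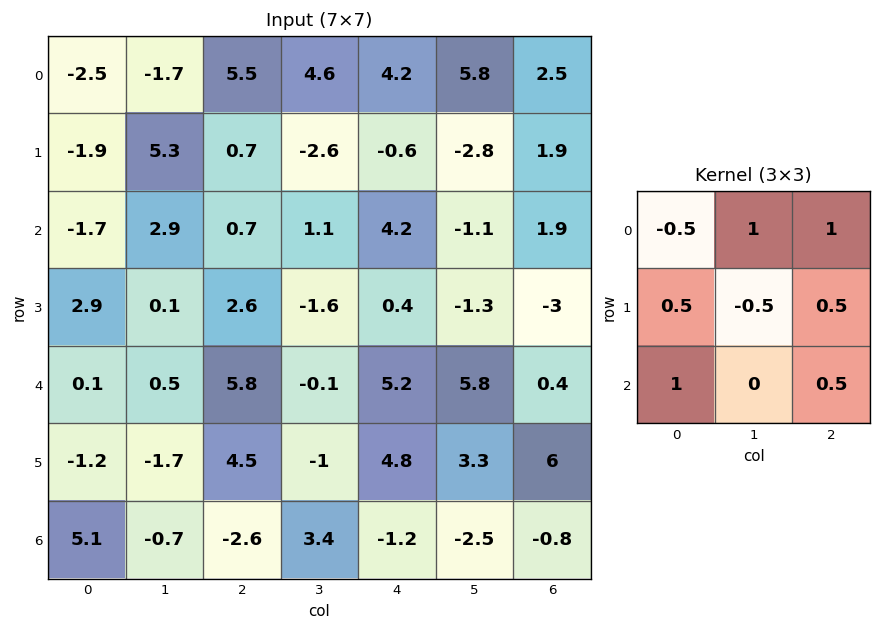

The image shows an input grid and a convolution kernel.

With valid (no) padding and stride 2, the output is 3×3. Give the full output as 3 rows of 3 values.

0.45 10.2 13.4
10.15 15.65 3.45
12.55 4.15 5.75

Output[0,0]: The receptive field on the input at this output position is [-2.5 -1.7 5.5 / -1.9 5.3 0.7 / -1.7 2.9 0.7]. Elementwise product with the kernel and sum: -2.5·-0.5 + -1.7·1 + 5.5·1 + -1.9·0.5 + 5.3·-0.5 + 0.7·0.5 + -1.7·1 + 0.7·0.5.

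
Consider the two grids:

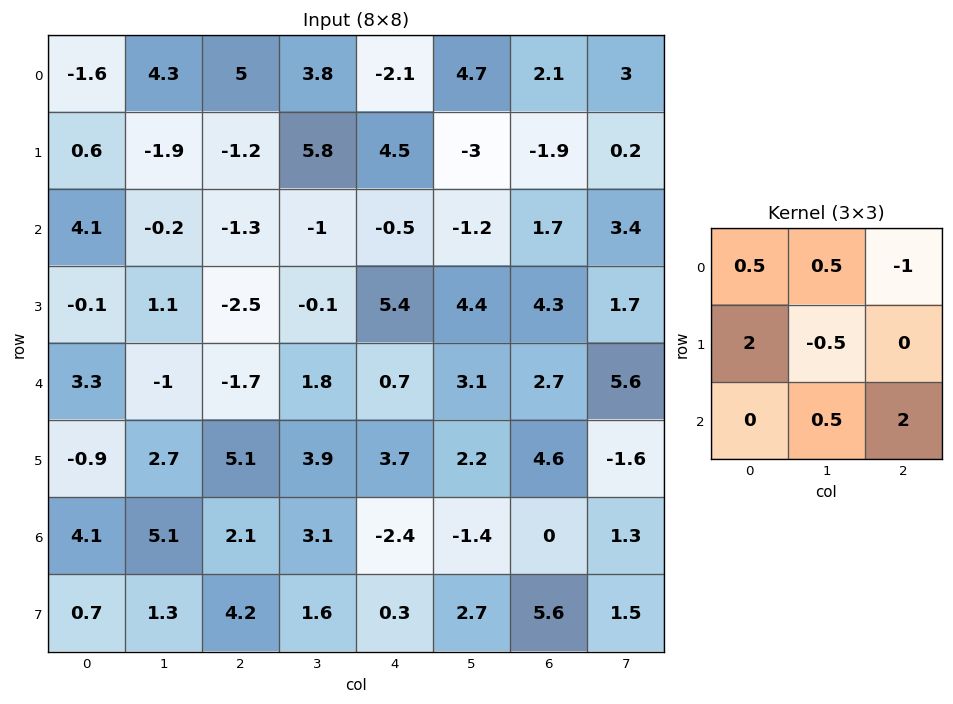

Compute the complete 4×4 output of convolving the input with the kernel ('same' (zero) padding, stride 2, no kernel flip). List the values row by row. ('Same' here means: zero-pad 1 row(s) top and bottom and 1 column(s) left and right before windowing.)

Output[0,0]: The receptive field on the zero-padded input at this output position is [0 0 0 / 0 -1.6 4.3 / 0 0.6 -1.9]. Elementwise product with the kernel and sum: 0·0.5 + 0·0.5 + 0·-1 + 0·2 + -1.6·-0.5 + 0.6·0.5 + -1.9·2.

-2.7 17.1 4.9 7.8
2.3 -8.55 17.9 -0.35
2.15 8.6 7.75 6.6
-2.25 14.45 14.55 8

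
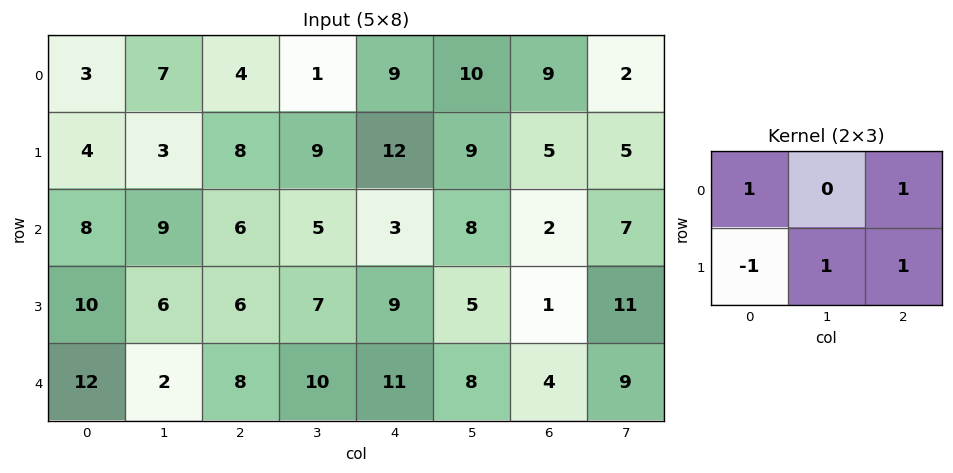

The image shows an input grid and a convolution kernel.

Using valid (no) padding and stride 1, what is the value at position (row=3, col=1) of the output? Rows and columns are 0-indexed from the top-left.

The receptive field on the input at this output position is [6 6 7 / 2 8 10]. Elementwise product with the kernel and sum: 6·1 + 7·1 + 2·-1 + 8·1 + 10·1.

29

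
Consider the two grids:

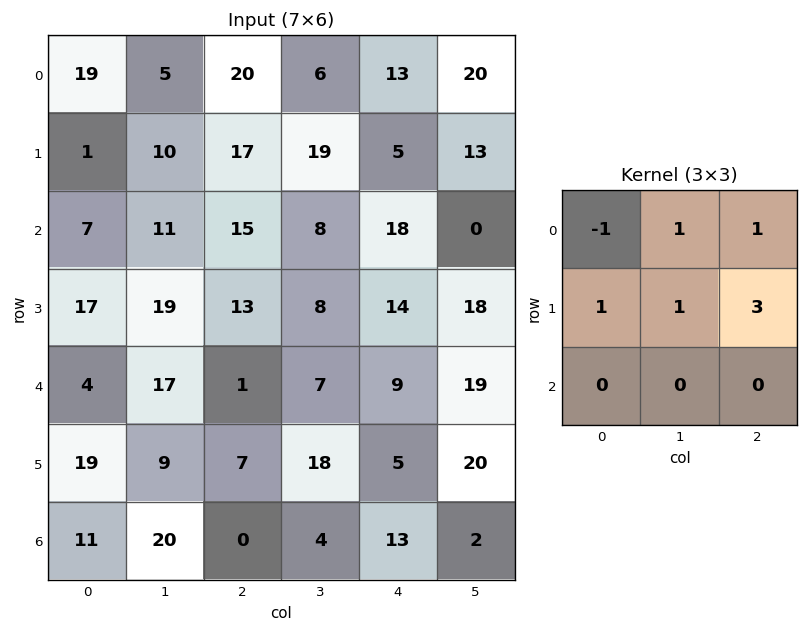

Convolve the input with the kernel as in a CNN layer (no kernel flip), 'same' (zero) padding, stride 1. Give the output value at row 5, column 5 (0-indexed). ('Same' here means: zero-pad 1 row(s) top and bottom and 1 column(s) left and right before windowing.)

35

The receptive field on the zero-padded input at this output position is [9 19 0 / 5 20 0 / 13 2 0]. Elementwise product with the kernel and sum: 9·-1 + 19·1 + 0·1 + 5·1 + 20·1 + 0·3.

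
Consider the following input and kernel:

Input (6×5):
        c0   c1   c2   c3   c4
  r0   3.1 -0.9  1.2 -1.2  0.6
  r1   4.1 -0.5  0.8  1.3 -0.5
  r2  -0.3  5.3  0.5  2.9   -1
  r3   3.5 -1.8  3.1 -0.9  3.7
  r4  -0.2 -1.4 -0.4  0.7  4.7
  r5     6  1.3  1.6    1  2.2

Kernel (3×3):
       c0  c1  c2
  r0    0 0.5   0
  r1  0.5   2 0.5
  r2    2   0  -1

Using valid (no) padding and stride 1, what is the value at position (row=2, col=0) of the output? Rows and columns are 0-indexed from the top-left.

2.35

The receptive field on the input at this output position is [-0.3 5.3 0.5 / 3.5 -1.8 3.1 / -0.2 -1.4 -0.4]. Elementwise product with the kernel and sum: 5.3·0.5 + 3.5·0.5 + -1.8·2 + 3.1·0.5 + -0.2·2 + -0.4·-1.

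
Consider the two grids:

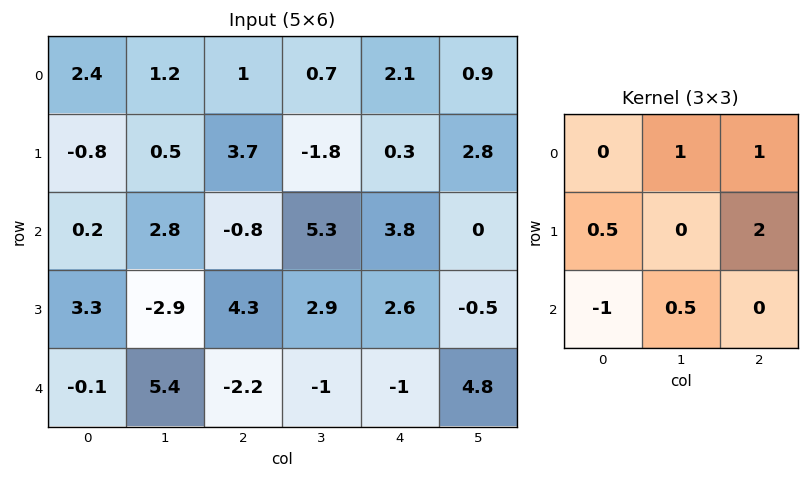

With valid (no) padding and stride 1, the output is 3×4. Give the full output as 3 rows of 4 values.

Output[0,0]: The receptive field on the input at this output position is [2.4 1.2 1 / -0.8 0.5 3.7 / 0.2 2.8 -0.8]. Elementwise product with the kernel and sum: 1.2·1 + 1·1 + -0.8·0.5 + 3.7·2 + 0.2·-1 + 2.8·0.5.
Output[0,1]: The receptive field on the input at this output position is [1.2 1 0.7 / 0.5 3.7 -1.8 / 2.8 -0.8 5.3]. Elementwise product with the kernel and sum: 1·1 + 0.7·1 + 0.5·0.5 + -1.8·2 + 2.8·-1 + -0.8·0.5.

10.4 -4.85 8.7 4.3
-2.05 18.95 2.85 4.15
15.05 2.35 18.15 4.75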